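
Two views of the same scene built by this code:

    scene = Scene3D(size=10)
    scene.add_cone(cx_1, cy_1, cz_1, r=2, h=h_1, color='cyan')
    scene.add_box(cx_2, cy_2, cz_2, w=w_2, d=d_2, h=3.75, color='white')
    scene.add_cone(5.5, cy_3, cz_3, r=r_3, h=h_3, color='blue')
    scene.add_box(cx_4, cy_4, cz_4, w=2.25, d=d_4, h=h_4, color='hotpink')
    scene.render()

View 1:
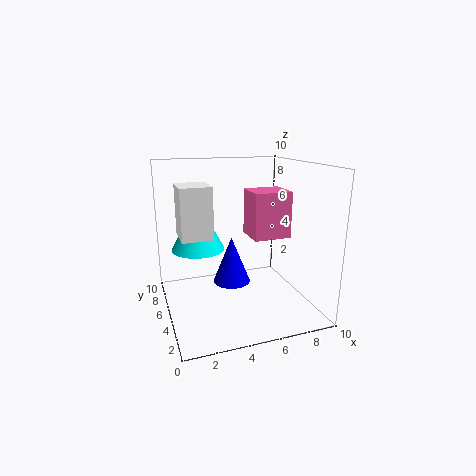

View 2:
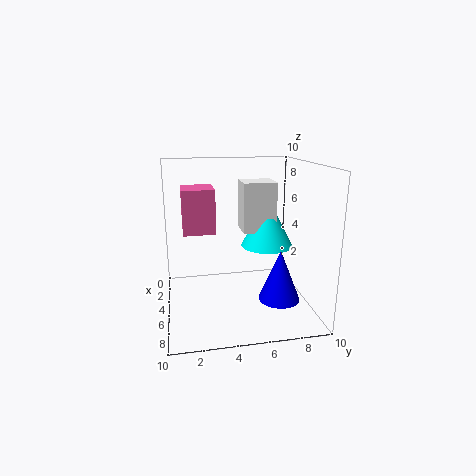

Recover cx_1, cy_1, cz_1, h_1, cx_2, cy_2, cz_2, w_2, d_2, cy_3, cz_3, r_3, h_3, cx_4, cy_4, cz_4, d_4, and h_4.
cx_1 = 2.75, cy_1 = 7.75, cz_1 = 3.5, h_1 = 3.75, cx_2 = 1.25, cy_2 = 5.75, cz_2 = 4.75, w_2 = 2.25, d_2 = 2.5, cy_3 = 8, cz_3 = 0.25, r_3 = 1.5, h_3 = 3.75, cx_4 = 4.75, cy_4 = 1.25, cz_4 = 6, d_4 = 2, h_4 = 2.75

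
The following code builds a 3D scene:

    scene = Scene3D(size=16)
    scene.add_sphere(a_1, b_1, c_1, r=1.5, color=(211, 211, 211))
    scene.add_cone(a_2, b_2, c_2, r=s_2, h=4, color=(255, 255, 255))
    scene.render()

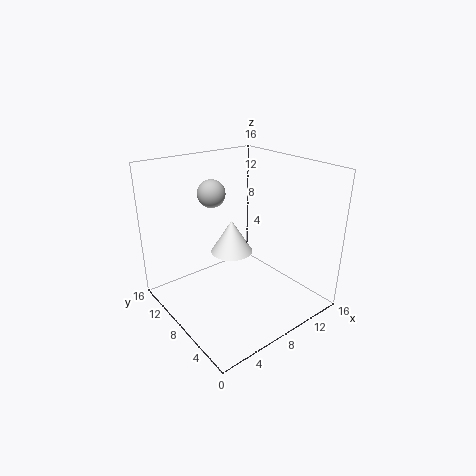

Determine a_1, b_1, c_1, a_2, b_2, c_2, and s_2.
a_1 = 6, b_1 = 10, c_1 = 13, a_2 = 9, b_2 = 10.5, c_2 = 5, s_2 = 2.5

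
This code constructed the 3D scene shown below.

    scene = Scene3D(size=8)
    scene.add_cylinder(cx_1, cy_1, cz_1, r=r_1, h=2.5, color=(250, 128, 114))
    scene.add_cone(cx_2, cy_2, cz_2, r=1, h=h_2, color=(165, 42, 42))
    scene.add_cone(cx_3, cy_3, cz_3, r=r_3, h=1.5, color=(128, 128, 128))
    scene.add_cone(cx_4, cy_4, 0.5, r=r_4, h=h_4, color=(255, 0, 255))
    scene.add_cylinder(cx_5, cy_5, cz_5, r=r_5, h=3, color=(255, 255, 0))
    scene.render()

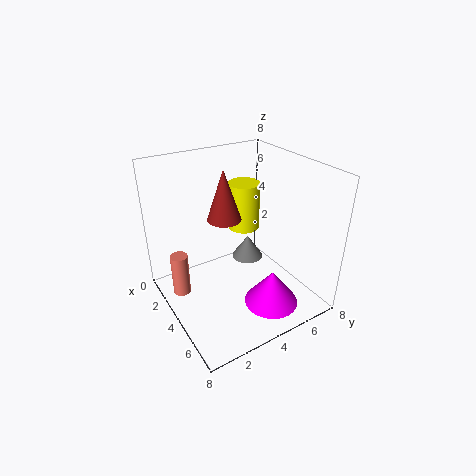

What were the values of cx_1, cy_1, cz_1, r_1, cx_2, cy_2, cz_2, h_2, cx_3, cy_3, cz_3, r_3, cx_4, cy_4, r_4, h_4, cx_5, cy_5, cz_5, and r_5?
cx_1 = 2.5; cy_1 = 1; cz_1 = 0.5; r_1 = 0.5; cx_2 = 2.5; cy_2 = 4; cz_2 = 4.5; h_2 = 3; cx_3 = 2; cy_3 = 6; cz_3 = 1; r_3 = 1; cx_4 = 6; cy_4 = 5; r_4 = 1.5; h_4 = 2; cx_5 = 1.5; cy_5 = 6; cz_5 = 3; r_5 = 1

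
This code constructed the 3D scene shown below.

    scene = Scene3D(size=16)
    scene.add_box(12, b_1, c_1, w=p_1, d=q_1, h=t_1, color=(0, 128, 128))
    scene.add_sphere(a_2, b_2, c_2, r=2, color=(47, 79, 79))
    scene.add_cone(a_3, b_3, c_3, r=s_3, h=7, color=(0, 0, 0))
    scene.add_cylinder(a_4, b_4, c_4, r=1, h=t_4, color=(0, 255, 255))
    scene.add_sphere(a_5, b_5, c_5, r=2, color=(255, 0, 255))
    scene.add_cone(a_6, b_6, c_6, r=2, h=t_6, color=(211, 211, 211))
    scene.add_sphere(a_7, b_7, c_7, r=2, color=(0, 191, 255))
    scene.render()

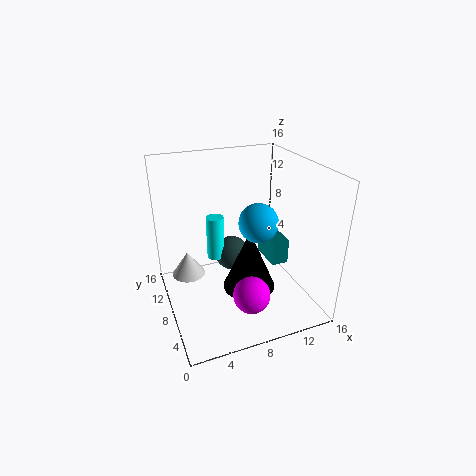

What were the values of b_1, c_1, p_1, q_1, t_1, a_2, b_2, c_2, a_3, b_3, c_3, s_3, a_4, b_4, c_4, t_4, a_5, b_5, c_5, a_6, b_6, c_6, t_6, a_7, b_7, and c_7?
b_1 = 7
c_1 = 4
p_1 = 2
q_1 = 4
t_1 = 3
a_2 = 8
b_2 = 10
c_2 = 5
a_3 = 9
b_3 = 7
c_3 = 2
s_3 = 3
a_4 = 6
b_4 = 10
c_4 = 5
t_4 = 5
a_5 = 8
b_5 = 4
c_5 = 3
a_6 = 3
b_6 = 12
c_6 = 2
t_6 = 3
a_7 = 9
b_7 = 5
c_7 = 11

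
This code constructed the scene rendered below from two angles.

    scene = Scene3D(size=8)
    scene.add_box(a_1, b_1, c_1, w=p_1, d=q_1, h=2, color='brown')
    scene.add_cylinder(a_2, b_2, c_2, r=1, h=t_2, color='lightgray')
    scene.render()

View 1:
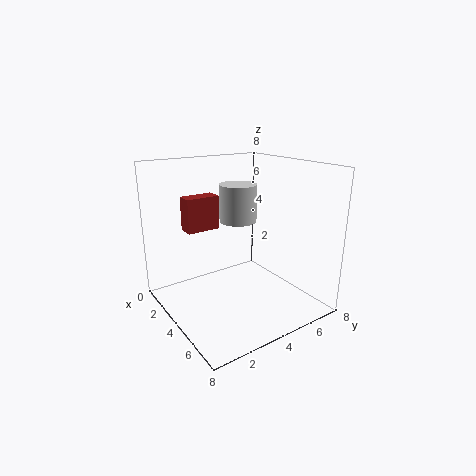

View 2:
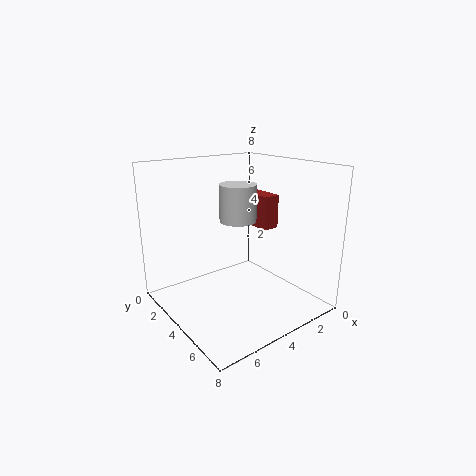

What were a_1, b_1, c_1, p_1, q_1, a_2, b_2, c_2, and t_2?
a_1 = 1
b_1 = 2
c_1 = 4
p_1 = 1
q_1 = 2
a_2 = 4
b_2 = 4
c_2 = 5
t_2 = 2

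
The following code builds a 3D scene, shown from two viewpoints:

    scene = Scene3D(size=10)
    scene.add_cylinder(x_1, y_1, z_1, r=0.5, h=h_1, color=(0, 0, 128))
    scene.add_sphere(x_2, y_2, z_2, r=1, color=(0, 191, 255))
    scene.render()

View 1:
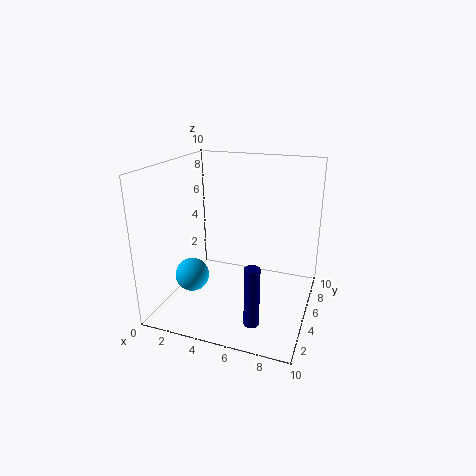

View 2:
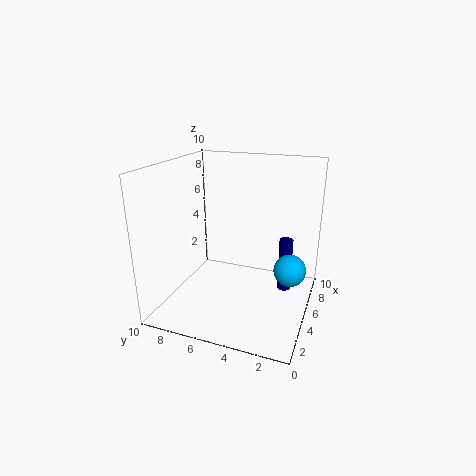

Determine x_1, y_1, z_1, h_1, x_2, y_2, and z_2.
x_1 = 7
y_1 = 2
z_1 = 0.5
h_1 = 4
x_2 = 3.5
y_2 = 1
z_2 = 4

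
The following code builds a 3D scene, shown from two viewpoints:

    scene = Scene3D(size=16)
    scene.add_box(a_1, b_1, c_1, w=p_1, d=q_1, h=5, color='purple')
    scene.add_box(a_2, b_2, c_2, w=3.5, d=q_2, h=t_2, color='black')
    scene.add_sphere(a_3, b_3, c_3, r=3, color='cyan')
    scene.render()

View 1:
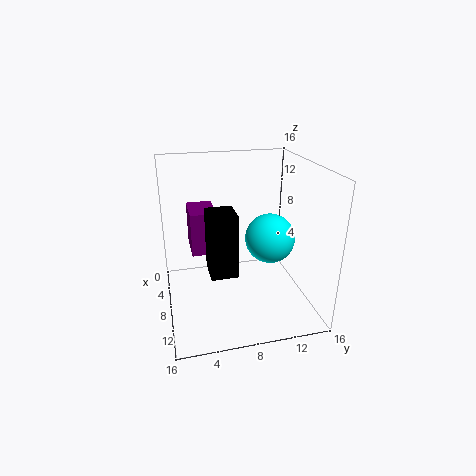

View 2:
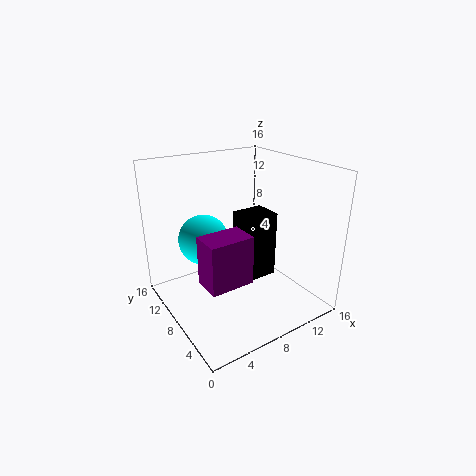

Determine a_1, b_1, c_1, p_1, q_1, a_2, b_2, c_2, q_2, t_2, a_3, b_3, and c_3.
a_1 = 2
b_1 = 3
c_1 = 5.5
p_1 = 4.5
q_1 = 3
a_2 = 7
b_2 = 4.5
c_2 = 4.5
q_2 = 3
t_2 = 7
a_3 = 6
b_3 = 12.5
c_3 = 6.5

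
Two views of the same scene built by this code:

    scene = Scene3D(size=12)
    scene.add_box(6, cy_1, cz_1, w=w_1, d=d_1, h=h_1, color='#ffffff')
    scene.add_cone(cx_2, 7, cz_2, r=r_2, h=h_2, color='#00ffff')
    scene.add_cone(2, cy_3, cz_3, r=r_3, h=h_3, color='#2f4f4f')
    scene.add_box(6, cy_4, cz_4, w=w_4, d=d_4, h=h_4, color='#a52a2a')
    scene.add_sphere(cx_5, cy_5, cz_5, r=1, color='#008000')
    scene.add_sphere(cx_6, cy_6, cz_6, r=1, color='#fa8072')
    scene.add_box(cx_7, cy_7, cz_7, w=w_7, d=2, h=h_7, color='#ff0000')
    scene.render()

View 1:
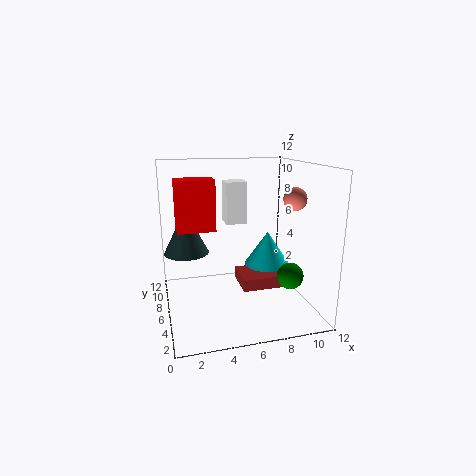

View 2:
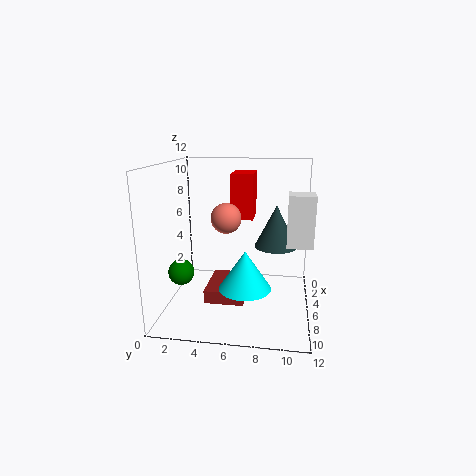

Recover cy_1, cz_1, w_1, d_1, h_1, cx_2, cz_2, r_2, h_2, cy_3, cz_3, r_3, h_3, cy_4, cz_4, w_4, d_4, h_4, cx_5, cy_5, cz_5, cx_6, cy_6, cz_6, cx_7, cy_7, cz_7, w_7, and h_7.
cy_1 = 10; cz_1 = 6; w_1 = 2; d_1 = 2; h_1 = 4; cx_2 = 9; cz_2 = 3; r_2 = 2; h_2 = 3; cy_3 = 9; cz_3 = 4; r_3 = 2; h_3 = 4; cy_4 = 4; cz_4 = 2; w_4 = 4; d_4 = 3; h_4 = 1; cx_5 = 9; cy_5 = 2; cz_5 = 4; cx_6 = 11; cy_6 = 6; cz_6 = 9; cx_7 = 1; cy_7 = 5; cz_7 = 7; w_7 = 3; h_7 = 4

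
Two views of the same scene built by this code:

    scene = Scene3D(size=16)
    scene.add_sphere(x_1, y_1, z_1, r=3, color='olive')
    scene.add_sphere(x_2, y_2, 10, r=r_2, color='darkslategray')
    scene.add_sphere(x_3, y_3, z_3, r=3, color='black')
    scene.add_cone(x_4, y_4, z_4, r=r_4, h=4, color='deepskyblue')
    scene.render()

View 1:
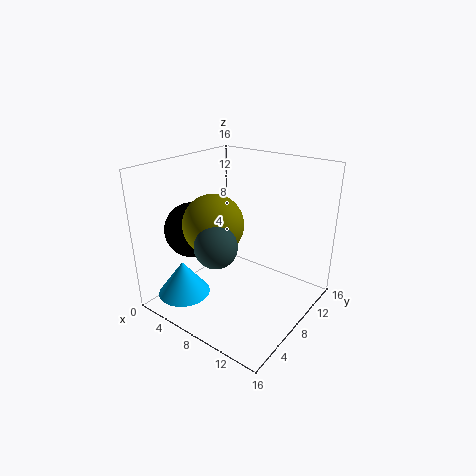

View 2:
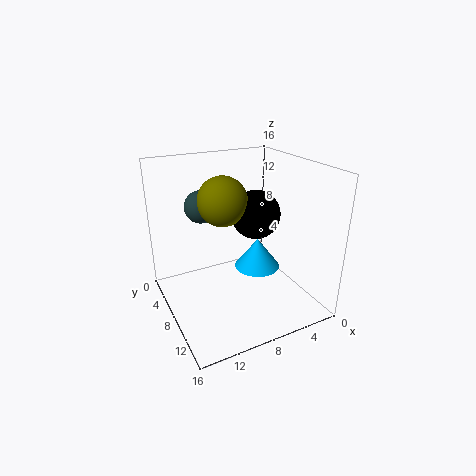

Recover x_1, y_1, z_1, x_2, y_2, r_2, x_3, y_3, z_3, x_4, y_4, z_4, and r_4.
x_1 = 8
y_1 = 4
z_1 = 11
x_2 = 10
y_2 = 2
r_2 = 2
x_3 = 4
y_3 = 5
z_3 = 9
x_4 = 3
y_4 = 4
z_4 = 1
r_4 = 3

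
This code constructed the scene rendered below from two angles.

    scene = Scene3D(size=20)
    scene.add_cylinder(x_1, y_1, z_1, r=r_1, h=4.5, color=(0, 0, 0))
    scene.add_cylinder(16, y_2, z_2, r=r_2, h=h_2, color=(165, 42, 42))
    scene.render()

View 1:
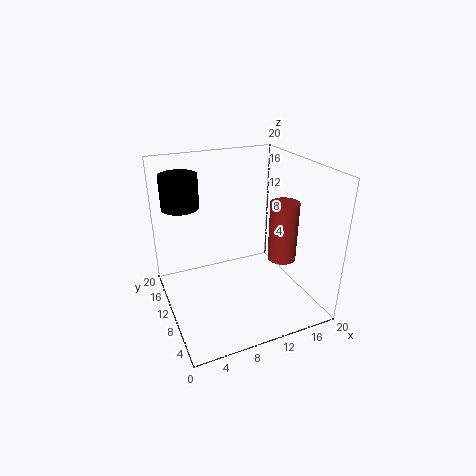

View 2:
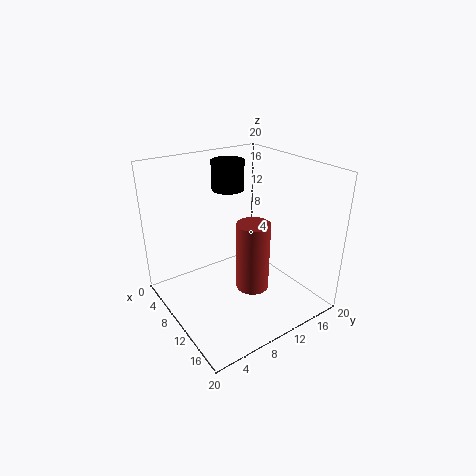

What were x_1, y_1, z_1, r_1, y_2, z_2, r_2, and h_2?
x_1 = 3; y_1 = 13; z_1 = 14.5; r_1 = 2.5; y_2 = 8; z_2 = 6.5; r_2 = 2; h_2 = 8.5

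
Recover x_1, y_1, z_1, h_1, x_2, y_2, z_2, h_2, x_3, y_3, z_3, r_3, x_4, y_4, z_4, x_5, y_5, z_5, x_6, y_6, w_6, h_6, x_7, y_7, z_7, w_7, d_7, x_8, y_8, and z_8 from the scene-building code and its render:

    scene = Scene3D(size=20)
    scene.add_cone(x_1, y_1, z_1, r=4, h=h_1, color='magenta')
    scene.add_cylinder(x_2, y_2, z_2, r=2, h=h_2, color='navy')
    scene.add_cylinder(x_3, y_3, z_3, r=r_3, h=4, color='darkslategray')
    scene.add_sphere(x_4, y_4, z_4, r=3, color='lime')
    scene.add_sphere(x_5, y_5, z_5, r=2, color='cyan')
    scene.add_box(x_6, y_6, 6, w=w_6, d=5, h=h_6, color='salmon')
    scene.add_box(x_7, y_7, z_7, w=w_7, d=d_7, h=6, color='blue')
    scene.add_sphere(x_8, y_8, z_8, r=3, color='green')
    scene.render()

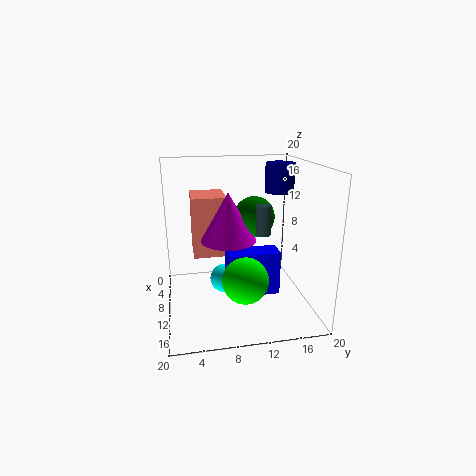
x_1 = 8, y_1 = 9, z_1 = 9, h_1 = 7, x_2 = 9, y_2 = 16, z_2 = 16, h_2 = 4, x_3 = 12, y_3 = 13, z_3 = 11, r_3 = 1, x_4 = 15, y_4 = 10, z_4 = 6, x_5 = 10, y_5 = 8, z_5 = 4, x_6 = 1, y_6 = 4, w_6 = 6, h_6 = 9, x_7 = 11, y_7 = 8, z_7 = 3, w_7 = 3, d_7 = 7, x_8 = 7, y_8 = 13, z_8 = 12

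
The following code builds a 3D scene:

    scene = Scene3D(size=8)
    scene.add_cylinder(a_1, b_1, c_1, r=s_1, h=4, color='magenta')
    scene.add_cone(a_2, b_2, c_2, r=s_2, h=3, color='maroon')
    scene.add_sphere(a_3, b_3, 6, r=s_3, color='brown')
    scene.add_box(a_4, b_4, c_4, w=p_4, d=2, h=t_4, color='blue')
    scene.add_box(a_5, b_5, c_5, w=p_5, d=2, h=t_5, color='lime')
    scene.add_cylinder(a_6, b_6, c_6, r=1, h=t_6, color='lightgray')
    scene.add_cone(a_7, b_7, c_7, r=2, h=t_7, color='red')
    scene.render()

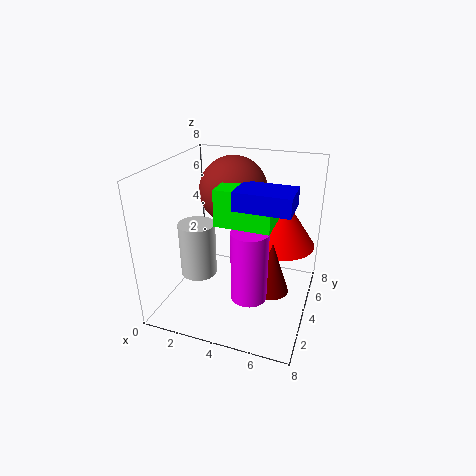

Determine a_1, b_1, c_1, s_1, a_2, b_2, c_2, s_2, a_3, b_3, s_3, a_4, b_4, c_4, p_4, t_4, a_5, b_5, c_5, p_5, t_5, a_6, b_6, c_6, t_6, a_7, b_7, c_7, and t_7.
a_1 = 5; b_1 = 3; c_1 = 1; s_1 = 1; a_2 = 6; b_2 = 4; c_2 = 1; s_2 = 1; a_3 = 3; b_3 = 6; s_3 = 2; a_4 = 4; b_4 = 3; c_4 = 6; p_4 = 3; t_4 = 1; a_5 = 3; b_5 = 3; c_5 = 5; p_5 = 3; t_5 = 2; a_6 = 2; b_6 = 3; c_6 = 2; t_6 = 3; a_7 = 6; b_7 = 6; c_7 = 3; t_7 = 3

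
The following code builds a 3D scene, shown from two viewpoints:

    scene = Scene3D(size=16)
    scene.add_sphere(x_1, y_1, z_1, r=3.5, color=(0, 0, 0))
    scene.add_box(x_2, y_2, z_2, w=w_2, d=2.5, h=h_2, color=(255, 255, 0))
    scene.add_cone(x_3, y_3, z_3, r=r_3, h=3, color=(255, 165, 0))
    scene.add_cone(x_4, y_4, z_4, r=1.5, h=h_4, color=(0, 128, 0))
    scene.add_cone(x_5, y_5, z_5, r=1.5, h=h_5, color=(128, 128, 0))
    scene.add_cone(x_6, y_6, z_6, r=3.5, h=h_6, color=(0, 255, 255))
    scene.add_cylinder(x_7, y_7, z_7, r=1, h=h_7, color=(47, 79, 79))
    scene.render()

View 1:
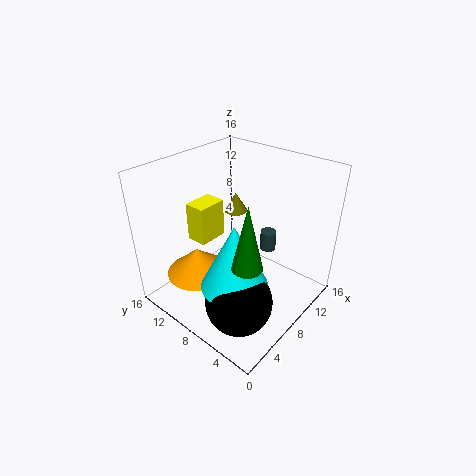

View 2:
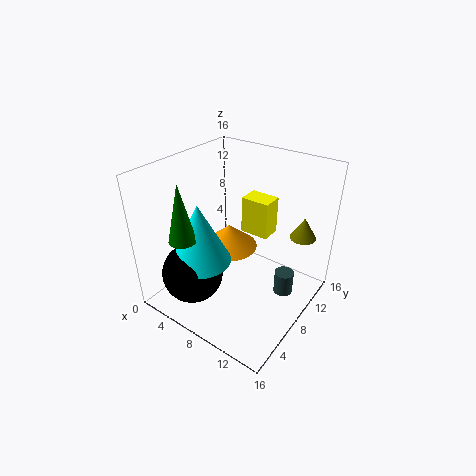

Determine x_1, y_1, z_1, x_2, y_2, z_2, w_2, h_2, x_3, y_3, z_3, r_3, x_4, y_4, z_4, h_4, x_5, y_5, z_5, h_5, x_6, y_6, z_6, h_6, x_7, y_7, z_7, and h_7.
x_1 = 4
y_1 = 4.5
z_1 = 3.5
x_2 = 6
y_2 = 11.5
z_2 = 6.5
w_2 = 3.5
h_2 = 4.5
x_3 = 4.5
y_3 = 11
z_3 = 4
r_3 = 3.5
x_4 = 4
y_4 = 3.5
z_4 = 8.5
h_4 = 6.5
x_5 = 13.5
y_5 = 13
z_5 = 7.5
h_5 = 2.5
x_6 = 4.5
y_6 = 5.5
z_6 = 5
h_6 = 7
x_7 = 14
y_7 = 8
z_7 = 3.5
h_7 = 2.5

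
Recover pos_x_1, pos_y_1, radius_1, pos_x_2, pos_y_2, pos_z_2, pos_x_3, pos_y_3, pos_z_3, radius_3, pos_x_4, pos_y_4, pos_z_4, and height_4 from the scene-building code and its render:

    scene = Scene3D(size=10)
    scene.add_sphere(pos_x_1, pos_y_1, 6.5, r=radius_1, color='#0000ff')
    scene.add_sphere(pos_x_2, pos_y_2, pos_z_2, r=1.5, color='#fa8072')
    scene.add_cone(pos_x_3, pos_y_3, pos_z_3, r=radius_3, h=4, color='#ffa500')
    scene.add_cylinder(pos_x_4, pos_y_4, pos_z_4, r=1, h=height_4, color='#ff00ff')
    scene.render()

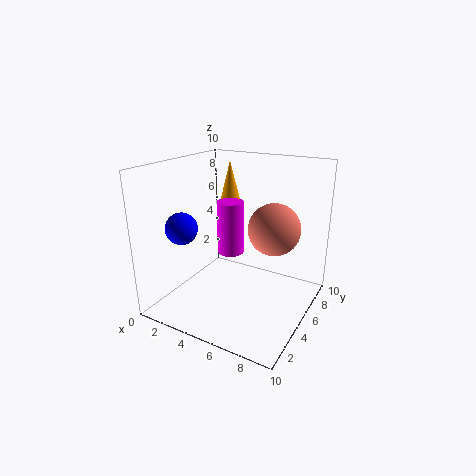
pos_x_1 = 3, pos_y_1 = 1.5, radius_1 = 1, pos_x_2 = 8.5, pos_y_2 = 3, pos_z_2 = 7, pos_x_3 = 2, pos_y_3 = 9, pos_z_3 = 5.5, radius_3 = 1, pos_x_4 = 3.5, pos_y_4 = 6.5, pos_z_4 = 3, height_4 = 4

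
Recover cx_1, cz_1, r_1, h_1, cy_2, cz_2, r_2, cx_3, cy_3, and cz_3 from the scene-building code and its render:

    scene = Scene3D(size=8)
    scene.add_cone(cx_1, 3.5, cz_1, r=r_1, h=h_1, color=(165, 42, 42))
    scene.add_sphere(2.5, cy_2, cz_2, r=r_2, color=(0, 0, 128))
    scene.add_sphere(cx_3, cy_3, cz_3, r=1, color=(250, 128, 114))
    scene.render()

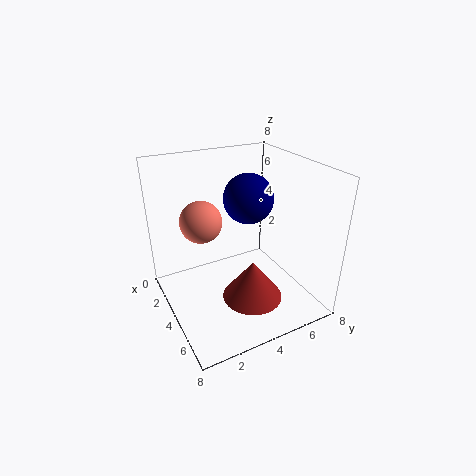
cx_1 = 6.5; cz_1 = 2; r_1 = 1.5; h_1 = 2; cy_2 = 5.5; cz_2 = 5.5; r_2 = 1.5; cx_3 = 5; cy_3 = 1.5; cz_3 = 6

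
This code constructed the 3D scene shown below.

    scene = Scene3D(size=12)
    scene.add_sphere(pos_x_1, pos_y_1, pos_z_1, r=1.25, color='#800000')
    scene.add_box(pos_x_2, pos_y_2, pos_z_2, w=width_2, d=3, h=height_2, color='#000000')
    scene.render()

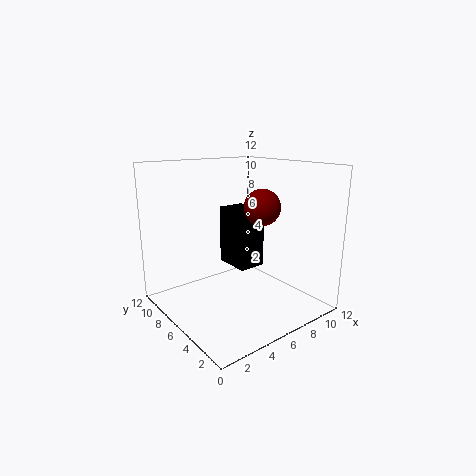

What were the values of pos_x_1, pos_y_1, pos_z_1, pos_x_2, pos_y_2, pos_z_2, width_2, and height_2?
pos_x_1 = 4.75
pos_y_1 = 1.75
pos_z_1 = 9.5
pos_x_2 = 5.25
pos_y_2 = 4.5
pos_z_2 = 3.75
width_2 = 2.25
height_2 = 4.75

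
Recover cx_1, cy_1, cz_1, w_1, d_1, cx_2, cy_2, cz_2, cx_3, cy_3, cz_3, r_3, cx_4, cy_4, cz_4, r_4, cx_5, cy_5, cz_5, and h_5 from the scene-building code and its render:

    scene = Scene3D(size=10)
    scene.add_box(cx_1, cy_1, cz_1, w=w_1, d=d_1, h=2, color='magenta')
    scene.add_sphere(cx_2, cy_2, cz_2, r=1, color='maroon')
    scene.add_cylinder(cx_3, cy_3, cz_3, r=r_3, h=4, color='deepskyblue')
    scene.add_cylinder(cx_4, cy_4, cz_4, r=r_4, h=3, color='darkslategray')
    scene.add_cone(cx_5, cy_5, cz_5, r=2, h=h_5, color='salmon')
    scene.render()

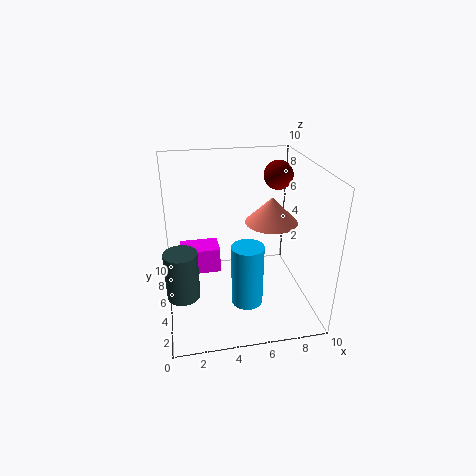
cx_1 = 1; cy_1 = 7; cz_1 = 1; w_1 = 3; d_1 = 2; cx_2 = 8; cy_2 = 6; cz_2 = 9; cx_3 = 5; cy_3 = 2; cz_3 = 2; r_3 = 1; cx_4 = 1; cy_4 = 2; cz_4 = 3; r_4 = 1; cx_5 = 8; cy_5 = 7; cz_5 = 5; h_5 = 2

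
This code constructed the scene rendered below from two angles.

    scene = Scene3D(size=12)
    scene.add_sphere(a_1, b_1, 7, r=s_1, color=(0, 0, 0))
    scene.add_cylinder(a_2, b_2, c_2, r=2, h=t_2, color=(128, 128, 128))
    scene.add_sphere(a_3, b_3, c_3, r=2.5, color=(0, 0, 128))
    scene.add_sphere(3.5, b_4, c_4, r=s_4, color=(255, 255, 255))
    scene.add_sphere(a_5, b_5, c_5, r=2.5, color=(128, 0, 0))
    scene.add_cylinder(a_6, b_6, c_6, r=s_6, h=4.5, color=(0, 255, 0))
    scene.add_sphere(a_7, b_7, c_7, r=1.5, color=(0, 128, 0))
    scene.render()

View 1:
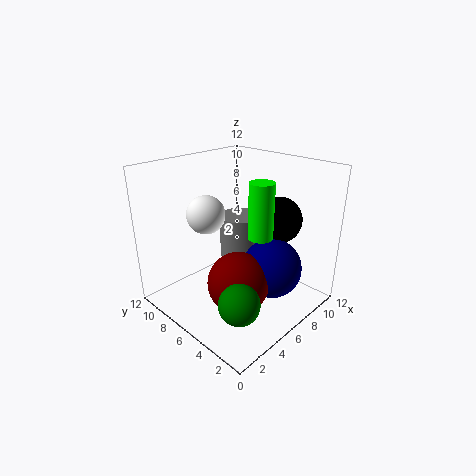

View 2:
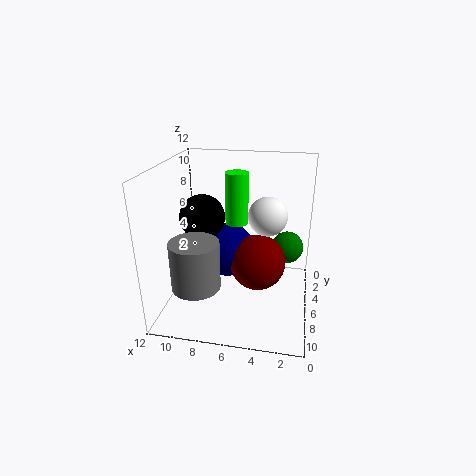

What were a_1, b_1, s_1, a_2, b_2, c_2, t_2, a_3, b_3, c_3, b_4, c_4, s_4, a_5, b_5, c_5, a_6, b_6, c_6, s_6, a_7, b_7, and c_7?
a_1 = 9.5, b_1 = 4.5, s_1 = 2, a_2 = 9, b_2 = 8.5, c_2 = 2.5, t_2 = 4, a_3 = 7.5, b_3 = 3.5, c_3 = 3.5, b_4 = 7, c_4 = 8.5, s_4 = 1.5, a_5 = 4.5, b_5 = 4.5, c_5 = 3, a_6 = 6.5, b_6 = 4, c_6 = 6.5, s_6 = 1, a_7 = 2, b_7 = 2, c_7 = 3.5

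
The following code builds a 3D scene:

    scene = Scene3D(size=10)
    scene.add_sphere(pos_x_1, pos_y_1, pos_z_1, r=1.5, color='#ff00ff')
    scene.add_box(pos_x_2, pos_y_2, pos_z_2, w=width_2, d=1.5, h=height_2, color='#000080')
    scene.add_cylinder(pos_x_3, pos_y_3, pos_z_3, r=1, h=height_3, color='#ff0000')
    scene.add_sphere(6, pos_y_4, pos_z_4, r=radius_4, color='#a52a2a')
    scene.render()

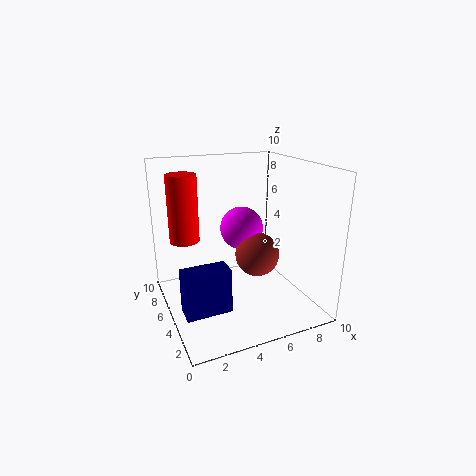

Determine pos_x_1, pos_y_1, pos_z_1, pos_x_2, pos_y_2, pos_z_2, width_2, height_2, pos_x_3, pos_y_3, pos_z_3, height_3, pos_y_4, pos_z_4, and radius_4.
pos_x_1 = 5.5
pos_y_1 = 5.5
pos_z_1 = 5.5
pos_x_2 = 0.5
pos_y_2 = 2.5
pos_z_2 = 1
width_2 = 3
height_2 = 3
pos_x_3 = 1.5
pos_y_3 = 6
pos_z_3 = 5
height_3 = 4.5
pos_y_4 = 4
pos_z_4 = 4
radius_4 = 1.5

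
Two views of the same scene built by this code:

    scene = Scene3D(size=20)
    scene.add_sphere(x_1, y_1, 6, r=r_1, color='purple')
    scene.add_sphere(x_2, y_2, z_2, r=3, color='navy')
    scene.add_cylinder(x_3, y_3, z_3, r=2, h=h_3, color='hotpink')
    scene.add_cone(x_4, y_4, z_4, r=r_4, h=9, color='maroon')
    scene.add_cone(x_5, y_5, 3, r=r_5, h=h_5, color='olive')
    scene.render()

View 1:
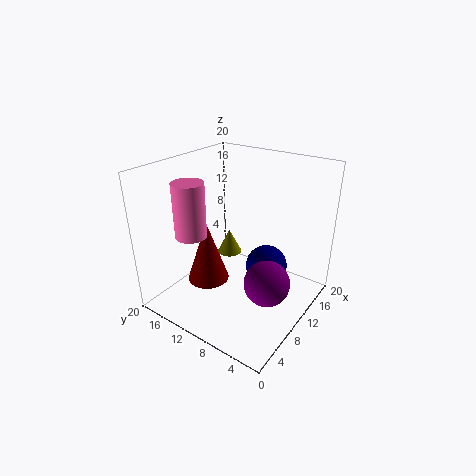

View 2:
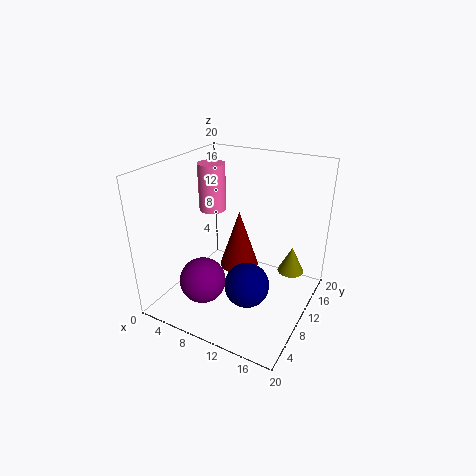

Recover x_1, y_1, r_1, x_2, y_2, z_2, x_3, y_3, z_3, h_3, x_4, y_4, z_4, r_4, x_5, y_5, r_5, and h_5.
x_1 = 8; y_1 = 4; r_1 = 3; x_2 = 13; y_2 = 7; z_2 = 5; x_3 = 4; y_3 = 13; z_3 = 12; h_3 = 7; x_4 = 8; y_4 = 14; z_4 = 3; r_4 = 3; x_5 = 16; y_5 = 16; r_5 = 2; h_5 = 4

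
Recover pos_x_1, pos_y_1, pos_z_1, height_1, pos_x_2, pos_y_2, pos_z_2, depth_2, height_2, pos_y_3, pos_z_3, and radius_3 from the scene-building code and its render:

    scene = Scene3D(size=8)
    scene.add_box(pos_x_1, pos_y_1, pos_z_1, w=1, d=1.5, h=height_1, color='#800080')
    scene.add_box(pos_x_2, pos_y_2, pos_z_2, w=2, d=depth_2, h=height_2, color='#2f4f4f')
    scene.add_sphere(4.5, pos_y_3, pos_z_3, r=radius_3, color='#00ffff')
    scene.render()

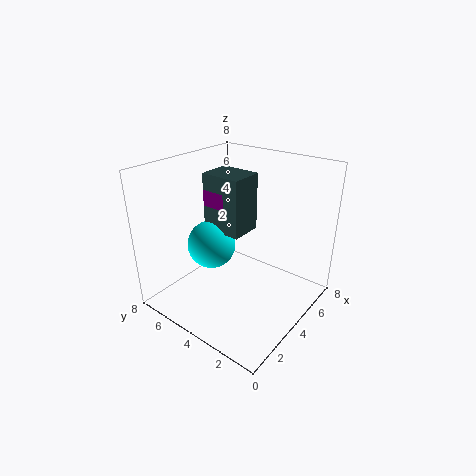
pos_x_1 = 4.5, pos_y_1 = 5.5, pos_z_1 = 5, height_1 = 1, pos_x_2 = 4.5, pos_y_2 = 4.5, pos_z_2 = 3.5, depth_2 = 2.5, height_2 = 3.5, pos_y_3 = 6.5, pos_z_3 = 2.5, radius_3 = 1.5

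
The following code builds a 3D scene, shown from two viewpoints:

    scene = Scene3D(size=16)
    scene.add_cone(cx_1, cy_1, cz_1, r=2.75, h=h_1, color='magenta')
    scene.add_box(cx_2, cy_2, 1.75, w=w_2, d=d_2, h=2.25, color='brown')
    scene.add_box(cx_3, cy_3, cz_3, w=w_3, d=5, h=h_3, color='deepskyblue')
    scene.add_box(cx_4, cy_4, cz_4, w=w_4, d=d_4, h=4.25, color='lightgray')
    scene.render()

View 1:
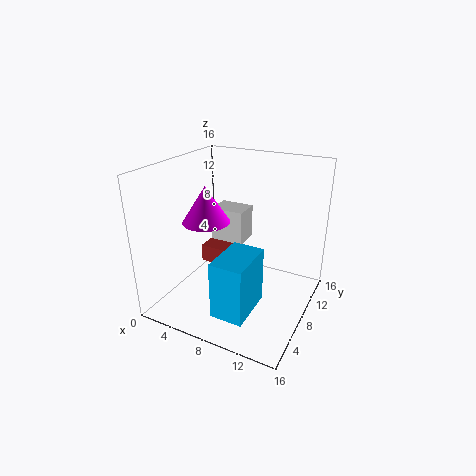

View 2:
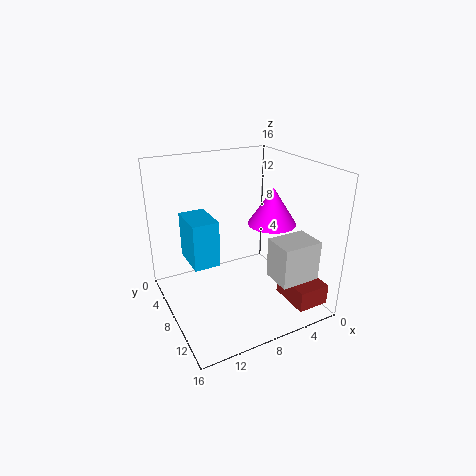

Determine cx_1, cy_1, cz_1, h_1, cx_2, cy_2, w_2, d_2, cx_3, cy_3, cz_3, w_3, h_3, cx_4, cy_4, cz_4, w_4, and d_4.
cx_1 = 3.75
cy_1 = 8.25
cz_1 = 9
h_1 = 4.25
cx_2 = 1
cy_2 = 11
w_2 = 3.5
d_2 = 4.5
cx_3 = 9
cy_3 = 0.25
cz_3 = 3.25
w_3 = 3.25
h_3 = 5.75
cx_4 = 2.25
cy_4 = 11.75
cz_4 = 5
w_4 = 4.25
d_4 = 3.25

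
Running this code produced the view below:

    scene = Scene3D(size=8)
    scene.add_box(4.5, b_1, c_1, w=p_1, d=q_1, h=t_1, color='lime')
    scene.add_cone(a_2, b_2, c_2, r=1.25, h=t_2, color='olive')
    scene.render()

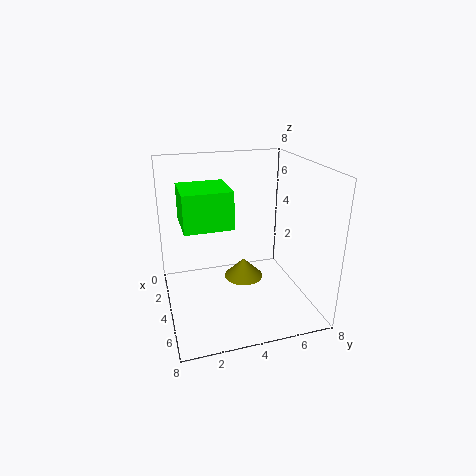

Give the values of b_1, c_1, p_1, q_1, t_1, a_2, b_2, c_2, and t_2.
b_1 = 0.75, c_1 = 5.75, p_1 = 2.25, q_1 = 2.25, t_1 = 1.75, a_2 = 2, b_2 = 5, c_2 = 0.25, t_2 = 1.25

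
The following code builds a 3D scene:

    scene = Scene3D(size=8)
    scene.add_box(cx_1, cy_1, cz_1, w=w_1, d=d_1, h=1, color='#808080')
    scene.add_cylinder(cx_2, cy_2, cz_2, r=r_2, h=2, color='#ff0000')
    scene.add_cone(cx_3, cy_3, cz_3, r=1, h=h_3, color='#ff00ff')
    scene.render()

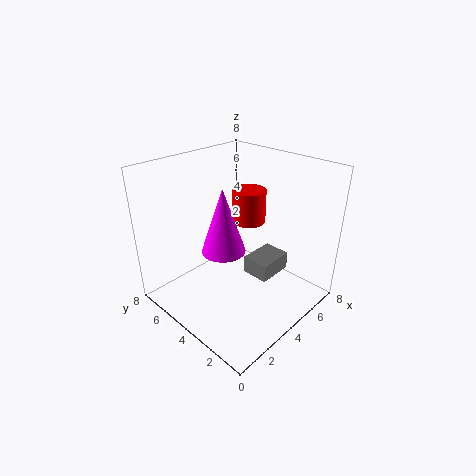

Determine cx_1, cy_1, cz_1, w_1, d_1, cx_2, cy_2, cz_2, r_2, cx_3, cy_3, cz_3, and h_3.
cx_1 = 4, cy_1 = 2, cz_1 = 2, w_1 = 2, d_1 = 1.5, cx_2 = 6, cy_2 = 5, cz_2 = 4, r_2 = 1, cx_3 = 1.5, cy_3 = 2.5, cz_3 = 5, h_3 = 3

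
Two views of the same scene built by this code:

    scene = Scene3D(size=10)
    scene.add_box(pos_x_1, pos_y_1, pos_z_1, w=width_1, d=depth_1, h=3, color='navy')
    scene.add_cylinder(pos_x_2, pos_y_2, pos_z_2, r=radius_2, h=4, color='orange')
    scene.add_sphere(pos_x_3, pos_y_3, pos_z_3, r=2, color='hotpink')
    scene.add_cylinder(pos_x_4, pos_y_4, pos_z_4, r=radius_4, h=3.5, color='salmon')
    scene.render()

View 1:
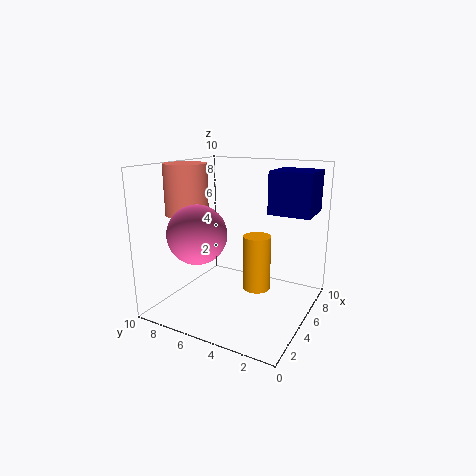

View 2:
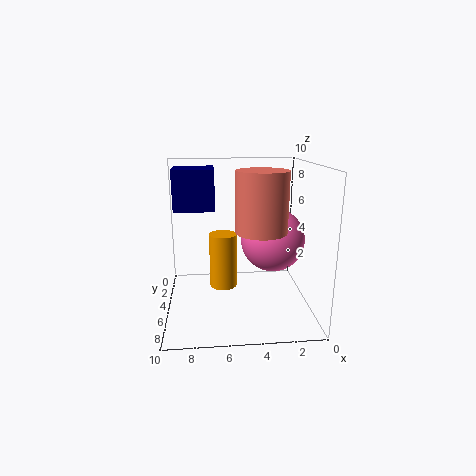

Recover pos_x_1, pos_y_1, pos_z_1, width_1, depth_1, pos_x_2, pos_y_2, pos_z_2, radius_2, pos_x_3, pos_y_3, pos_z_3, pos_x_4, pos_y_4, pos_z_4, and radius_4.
pos_x_1 = 6.5, pos_y_1 = 0.5, pos_z_1 = 6.5, width_1 = 3, depth_1 = 3, pos_x_2 = 6, pos_y_2 = 4, pos_z_2 = 1, radius_2 = 1, pos_x_3 = 3, pos_y_3 = 7, pos_z_3 = 5.5, pos_x_4 = 4, pos_y_4 = 8.5, pos_z_4 = 6.5, radius_4 = 1.5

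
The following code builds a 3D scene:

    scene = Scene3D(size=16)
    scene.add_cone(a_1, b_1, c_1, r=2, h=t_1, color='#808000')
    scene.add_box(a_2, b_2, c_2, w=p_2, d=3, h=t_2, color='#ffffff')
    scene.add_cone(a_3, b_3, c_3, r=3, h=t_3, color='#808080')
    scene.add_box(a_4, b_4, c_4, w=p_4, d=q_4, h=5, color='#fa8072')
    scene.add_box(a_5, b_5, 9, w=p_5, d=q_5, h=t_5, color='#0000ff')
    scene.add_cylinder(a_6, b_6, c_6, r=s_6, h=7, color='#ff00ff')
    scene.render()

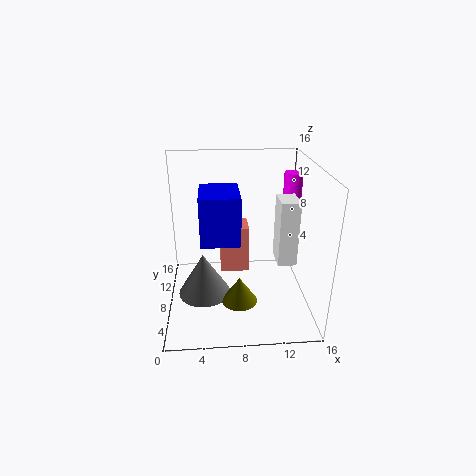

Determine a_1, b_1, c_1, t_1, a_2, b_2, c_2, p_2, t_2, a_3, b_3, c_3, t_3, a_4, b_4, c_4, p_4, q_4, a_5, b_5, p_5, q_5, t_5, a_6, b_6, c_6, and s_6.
a_1 = 8; b_1 = 6; c_1 = 1; t_1 = 3; a_2 = 12; b_2 = 5; c_2 = 6; p_2 = 2; t_2 = 7; a_3 = 4; b_3 = 8; c_3 = 1; t_3 = 5; a_4 = 6; b_4 = 6; c_4 = 5; p_4 = 3; q_4 = 3; a_5 = 4; b_5 = 4; p_5 = 4; q_5 = 5; t_5 = 5; a_6 = 14; b_6 = 9; c_6 = 8; s_6 = 1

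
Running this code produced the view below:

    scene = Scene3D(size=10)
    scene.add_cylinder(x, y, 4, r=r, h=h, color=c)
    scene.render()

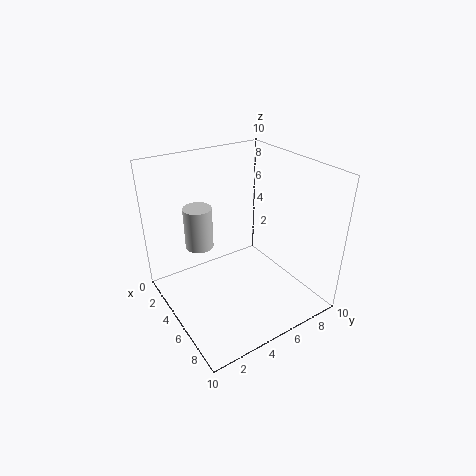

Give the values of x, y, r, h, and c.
x = 3, y = 3, r = 1, h = 3, c = 'lightgray'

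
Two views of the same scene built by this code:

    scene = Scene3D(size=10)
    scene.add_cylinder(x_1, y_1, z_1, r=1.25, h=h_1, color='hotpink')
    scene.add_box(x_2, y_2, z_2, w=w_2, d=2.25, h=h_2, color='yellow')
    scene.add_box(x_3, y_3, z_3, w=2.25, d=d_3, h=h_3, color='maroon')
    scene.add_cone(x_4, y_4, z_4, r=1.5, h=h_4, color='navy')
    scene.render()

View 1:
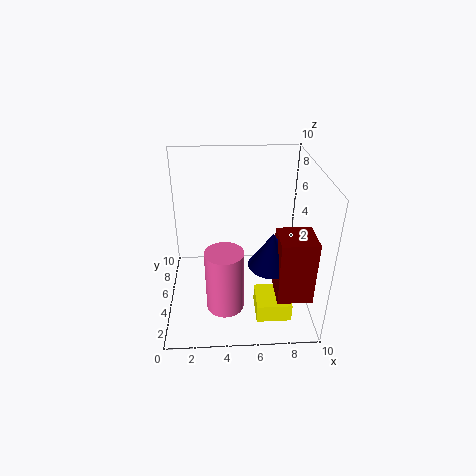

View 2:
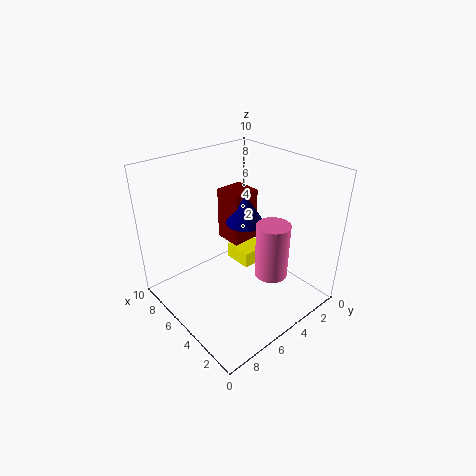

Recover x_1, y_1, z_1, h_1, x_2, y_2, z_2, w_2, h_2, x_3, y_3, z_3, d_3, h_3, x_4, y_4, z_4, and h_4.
x_1 = 4, y_1 = 2.5, z_1 = 1.25, h_1 = 4.25, x_2 = 6, y_2 = 1, z_2 = 1, w_2 = 2.25, h_2 = 1.25, x_3 = 7.25, y_3 = 1, z_3 = 2.5, d_3 = 2.25, h_3 = 4.25, x_4 = 7, y_4 = 2.5, z_4 = 4.5, h_4 = 2.25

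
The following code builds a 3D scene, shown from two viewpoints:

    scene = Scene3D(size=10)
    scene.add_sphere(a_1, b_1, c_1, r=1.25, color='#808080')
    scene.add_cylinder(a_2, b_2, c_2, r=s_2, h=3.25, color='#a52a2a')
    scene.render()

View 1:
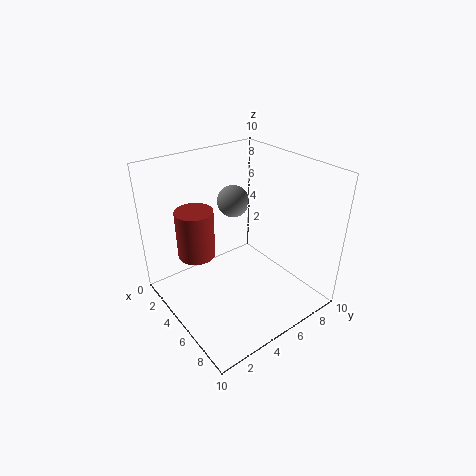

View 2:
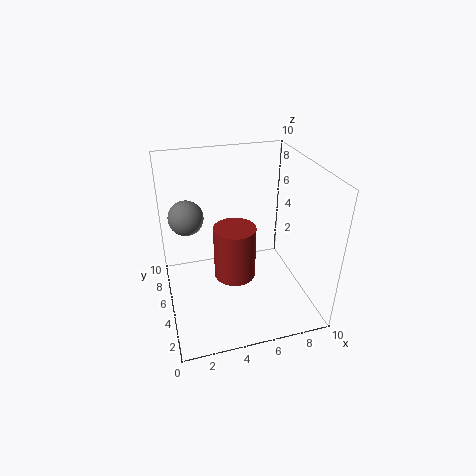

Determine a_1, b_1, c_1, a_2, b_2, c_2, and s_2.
a_1 = 1.75; b_1 = 7; c_1 = 6; a_2 = 4; b_2 = 2.25; c_2 = 4.25; s_2 = 1.25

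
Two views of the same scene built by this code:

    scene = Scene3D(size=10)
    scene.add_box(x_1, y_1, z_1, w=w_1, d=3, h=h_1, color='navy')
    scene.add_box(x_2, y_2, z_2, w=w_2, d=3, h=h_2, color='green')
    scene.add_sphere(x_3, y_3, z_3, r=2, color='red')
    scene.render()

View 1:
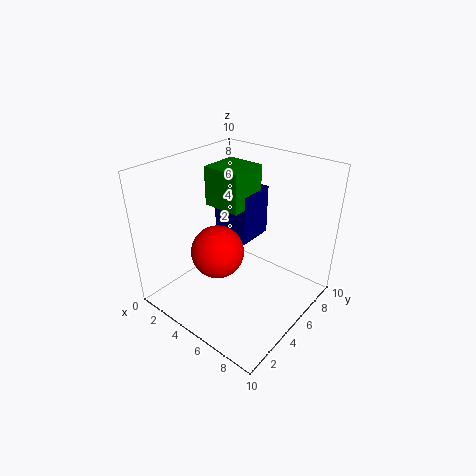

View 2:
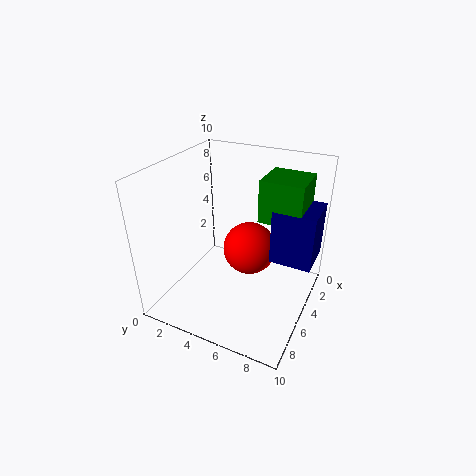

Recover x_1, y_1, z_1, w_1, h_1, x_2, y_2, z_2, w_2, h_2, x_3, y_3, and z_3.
x_1 = 1, y_1 = 7, z_1 = 3, w_1 = 3, h_1 = 4, x_2 = 1, y_2 = 6, z_2 = 6, w_2 = 3, h_2 = 3, x_3 = 3, y_3 = 5, z_3 = 3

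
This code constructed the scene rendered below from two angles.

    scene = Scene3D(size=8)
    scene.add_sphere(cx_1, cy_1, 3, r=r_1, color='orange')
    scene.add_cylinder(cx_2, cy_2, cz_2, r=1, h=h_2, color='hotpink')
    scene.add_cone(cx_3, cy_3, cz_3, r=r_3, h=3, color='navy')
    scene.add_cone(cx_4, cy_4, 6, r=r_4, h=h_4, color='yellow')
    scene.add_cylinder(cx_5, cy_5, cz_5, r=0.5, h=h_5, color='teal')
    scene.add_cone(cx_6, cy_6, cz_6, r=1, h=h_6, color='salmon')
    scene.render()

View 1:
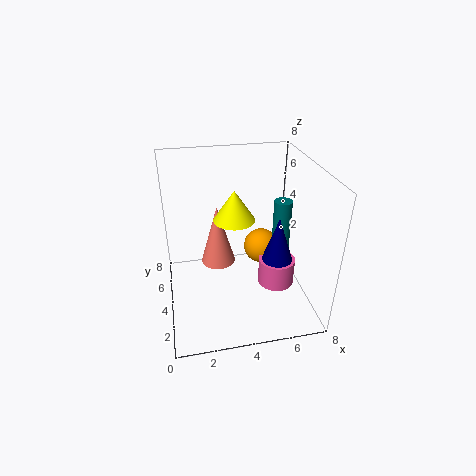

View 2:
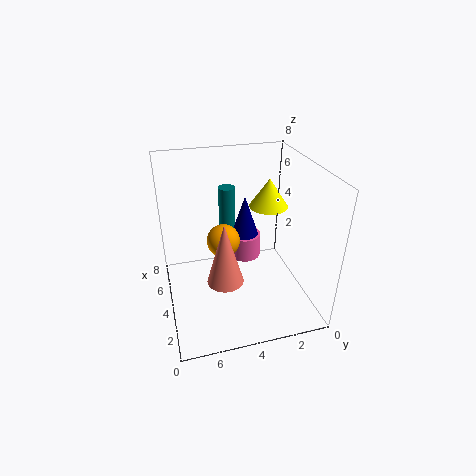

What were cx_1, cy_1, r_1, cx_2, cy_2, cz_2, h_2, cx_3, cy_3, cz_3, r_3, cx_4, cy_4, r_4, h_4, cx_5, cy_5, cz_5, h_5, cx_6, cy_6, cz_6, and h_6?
cx_1 = 5.5
cy_1 = 4.5
r_1 = 1
cx_2 = 6
cy_2 = 3
cz_2 = 1.5
h_2 = 1.5
cx_3 = 6
cy_3 = 3
cz_3 = 2.5
r_3 = 1
cx_4 = 3.5
cy_4 = 2.5
r_4 = 1
h_4 = 1.5
cx_5 = 6.5
cy_5 = 4
cz_5 = 2
h_5 = 4
cx_6 = 3
cy_6 = 5
cz_6 = 2
h_6 = 3.5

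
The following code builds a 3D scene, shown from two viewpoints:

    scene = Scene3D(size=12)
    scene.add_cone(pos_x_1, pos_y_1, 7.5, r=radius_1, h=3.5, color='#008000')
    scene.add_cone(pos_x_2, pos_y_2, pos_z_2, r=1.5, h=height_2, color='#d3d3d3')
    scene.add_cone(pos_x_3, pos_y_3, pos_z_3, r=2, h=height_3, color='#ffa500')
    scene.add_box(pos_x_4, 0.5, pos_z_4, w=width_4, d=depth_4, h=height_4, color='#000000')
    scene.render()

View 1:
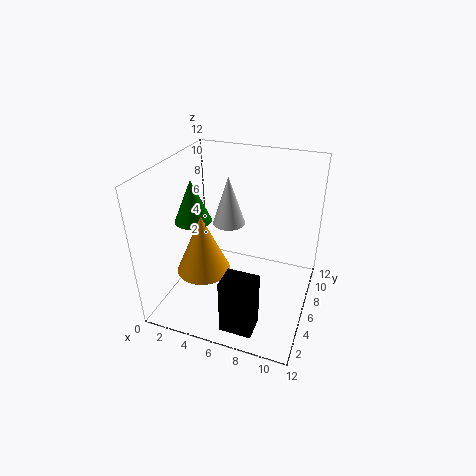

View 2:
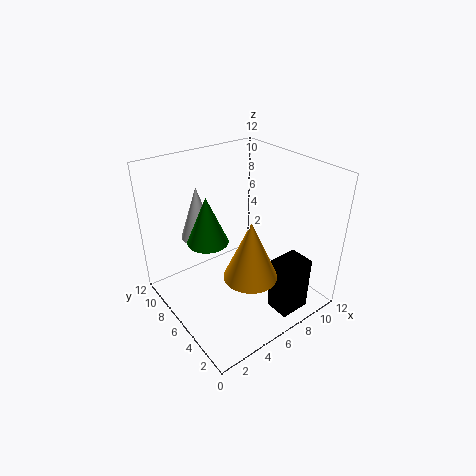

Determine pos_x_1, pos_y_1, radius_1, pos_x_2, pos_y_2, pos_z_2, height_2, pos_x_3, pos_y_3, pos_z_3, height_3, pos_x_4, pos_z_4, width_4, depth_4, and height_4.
pos_x_1 = 2.5; pos_y_1 = 5; radius_1 = 1.5; pos_x_2 = 4; pos_y_2 = 9; pos_z_2 = 5.5; height_2 = 4.5; pos_x_3 = 4.5; pos_y_3 = 2.5; pos_z_3 = 5; height_3 = 4.5; pos_x_4 = 6.5; pos_z_4 = 1; width_4 = 2.5; depth_4 = 2; height_4 = 4.5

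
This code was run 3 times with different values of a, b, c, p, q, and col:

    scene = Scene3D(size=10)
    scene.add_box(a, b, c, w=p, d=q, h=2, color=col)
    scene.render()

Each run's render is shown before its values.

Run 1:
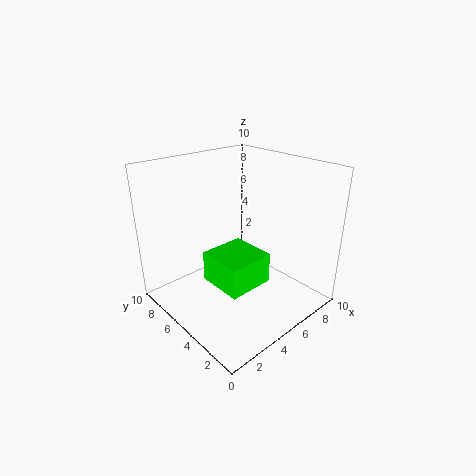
a = 2
b = 2
c = 3
p = 3
q = 3
col = 'lime'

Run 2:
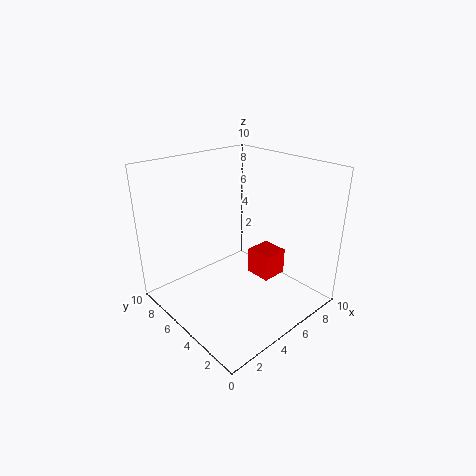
a = 7
b = 4
c = 1
p = 2
q = 2
col = 'red'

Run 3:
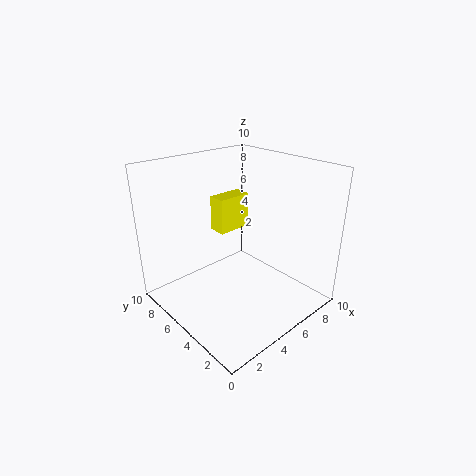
a = 2
b = 3
c = 7
p = 2
q = 1
col = 'yellow'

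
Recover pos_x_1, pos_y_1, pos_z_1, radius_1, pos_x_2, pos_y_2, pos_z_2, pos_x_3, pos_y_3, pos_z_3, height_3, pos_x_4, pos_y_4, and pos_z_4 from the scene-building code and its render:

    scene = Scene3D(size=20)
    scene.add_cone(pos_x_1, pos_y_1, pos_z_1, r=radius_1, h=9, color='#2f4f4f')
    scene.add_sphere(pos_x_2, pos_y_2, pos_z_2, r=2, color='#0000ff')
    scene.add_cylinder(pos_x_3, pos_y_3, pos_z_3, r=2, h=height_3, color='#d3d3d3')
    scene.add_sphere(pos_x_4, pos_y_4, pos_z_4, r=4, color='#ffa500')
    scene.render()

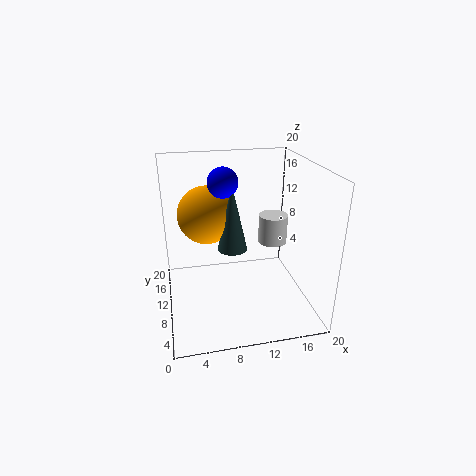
pos_x_1 = 9, pos_y_1 = 9, pos_z_1 = 9, radius_1 = 2, pos_x_2 = 8, pos_y_2 = 10, pos_z_2 = 18, pos_x_3 = 15, pos_y_3 = 10, pos_z_3 = 9, height_3 = 4, pos_x_4 = 6, pos_y_4 = 12, pos_z_4 = 13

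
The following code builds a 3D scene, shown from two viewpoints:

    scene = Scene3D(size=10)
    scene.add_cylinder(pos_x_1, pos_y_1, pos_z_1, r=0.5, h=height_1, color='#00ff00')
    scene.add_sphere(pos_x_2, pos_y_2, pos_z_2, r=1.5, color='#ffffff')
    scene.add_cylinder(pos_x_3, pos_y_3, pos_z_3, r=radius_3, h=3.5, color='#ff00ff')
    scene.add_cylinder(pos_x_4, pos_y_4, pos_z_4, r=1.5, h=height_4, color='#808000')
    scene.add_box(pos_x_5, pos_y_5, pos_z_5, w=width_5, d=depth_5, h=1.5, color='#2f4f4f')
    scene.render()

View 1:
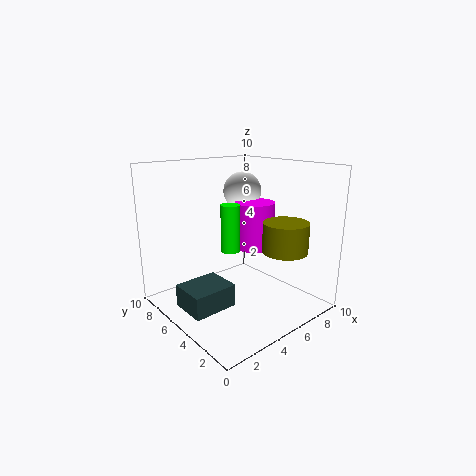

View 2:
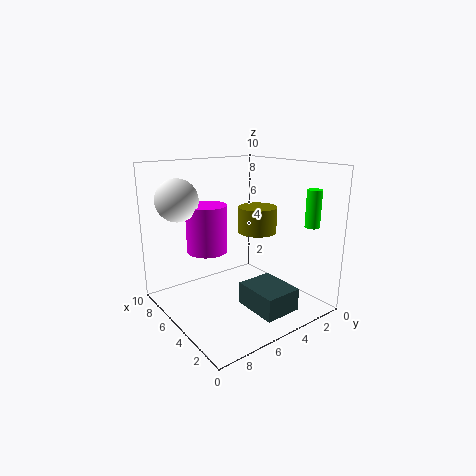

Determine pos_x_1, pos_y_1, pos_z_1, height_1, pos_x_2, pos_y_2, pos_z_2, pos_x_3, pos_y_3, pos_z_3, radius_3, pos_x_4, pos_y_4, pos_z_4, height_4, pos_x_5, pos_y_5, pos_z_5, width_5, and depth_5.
pos_x_1 = 1.5
pos_y_1 = 1.5
pos_z_1 = 6
height_1 = 2.5
pos_x_2 = 8
pos_y_2 = 8
pos_z_2 = 7.5
pos_x_3 = 7.5
pos_y_3 = 6
pos_z_3 = 3.5
radius_3 = 1.5
pos_x_4 = 6.5
pos_y_4 = 2
pos_z_4 = 4.5
height_4 = 2
pos_x_5 = 0.5
pos_y_5 = 3.5
pos_z_5 = 1
width_5 = 3
depth_5 = 2.5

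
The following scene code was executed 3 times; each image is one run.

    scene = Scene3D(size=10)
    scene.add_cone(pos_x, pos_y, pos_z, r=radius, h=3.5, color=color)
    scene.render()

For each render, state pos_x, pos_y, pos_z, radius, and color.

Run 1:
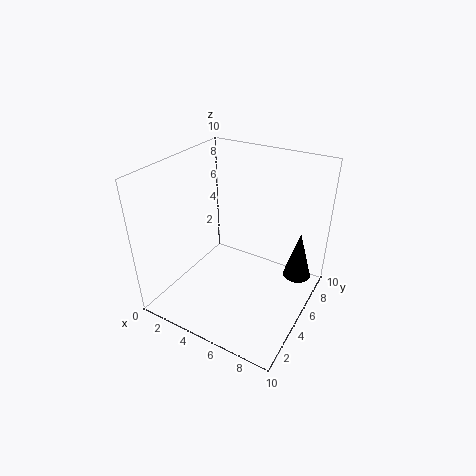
pos_x = 8.75; pos_y = 7.25; pos_z = 1.75; radius = 1; color = 'black'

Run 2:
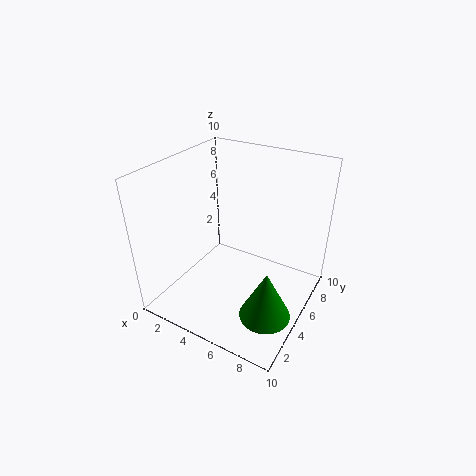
pos_x = 8; pos_y = 3.5; pos_z = 0.5; radius = 1.75; color = 'green'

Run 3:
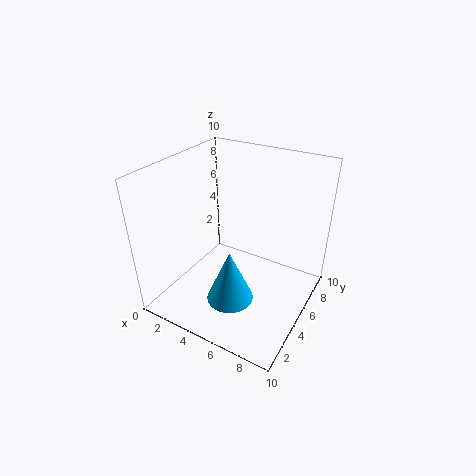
pos_x = 6; pos_y = 2.25; pos_z = 2.25; radius = 1.5; color = 'deepskyblue'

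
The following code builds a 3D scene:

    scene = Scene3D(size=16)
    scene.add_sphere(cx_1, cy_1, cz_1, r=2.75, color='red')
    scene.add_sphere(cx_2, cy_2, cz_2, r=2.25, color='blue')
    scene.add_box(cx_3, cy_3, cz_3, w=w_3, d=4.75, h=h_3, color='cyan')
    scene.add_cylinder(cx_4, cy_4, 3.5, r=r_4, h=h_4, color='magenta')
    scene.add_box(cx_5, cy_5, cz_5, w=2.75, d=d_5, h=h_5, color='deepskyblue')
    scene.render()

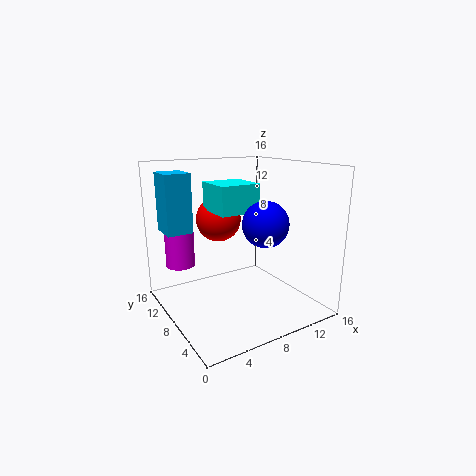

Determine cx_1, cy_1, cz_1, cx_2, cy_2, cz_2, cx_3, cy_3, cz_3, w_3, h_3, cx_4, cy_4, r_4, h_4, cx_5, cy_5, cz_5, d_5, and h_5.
cx_1 = 8.25; cy_1 = 13; cz_1 = 9; cx_2 = 8; cy_2 = 3; cz_2 = 10.75; cx_3 = 6.25; cy_3 = 8.25; cz_3 = 10.5; w_3 = 4.75; h_3 = 3.25; cx_4 = 3.5; cy_4 = 14.25; r_4 = 1.75; h_4 = 5.75; cx_5 = 0.5; cy_5 = 9.25; cz_5 = 9; d_5 = 3.25; h_5 = 6.25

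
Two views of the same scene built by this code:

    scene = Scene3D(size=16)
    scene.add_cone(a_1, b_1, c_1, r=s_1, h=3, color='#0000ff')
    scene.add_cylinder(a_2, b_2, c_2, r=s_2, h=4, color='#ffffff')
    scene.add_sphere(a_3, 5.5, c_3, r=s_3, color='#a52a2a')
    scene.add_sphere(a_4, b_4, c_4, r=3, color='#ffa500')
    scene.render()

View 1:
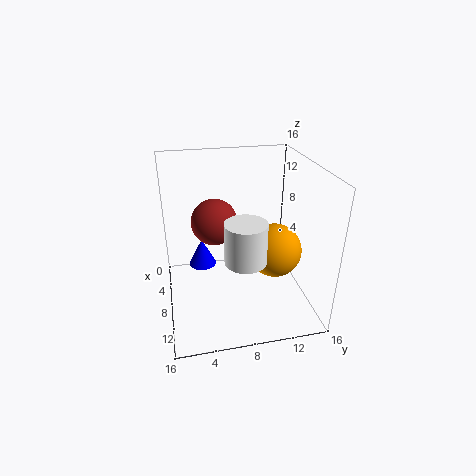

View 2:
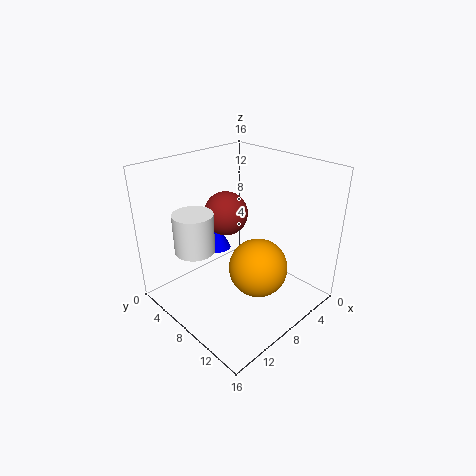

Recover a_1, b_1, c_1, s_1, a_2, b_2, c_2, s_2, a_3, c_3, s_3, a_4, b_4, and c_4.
a_1 = 7.5, b_1 = 4, c_1 = 5, s_1 = 1.5, a_2 = 13.5, b_2 = 7.5, c_2 = 8.5, s_2 = 2, a_3 = 7.5, c_3 = 10, s_3 = 2.5, a_4 = 9, b_4 = 12, c_4 = 6.5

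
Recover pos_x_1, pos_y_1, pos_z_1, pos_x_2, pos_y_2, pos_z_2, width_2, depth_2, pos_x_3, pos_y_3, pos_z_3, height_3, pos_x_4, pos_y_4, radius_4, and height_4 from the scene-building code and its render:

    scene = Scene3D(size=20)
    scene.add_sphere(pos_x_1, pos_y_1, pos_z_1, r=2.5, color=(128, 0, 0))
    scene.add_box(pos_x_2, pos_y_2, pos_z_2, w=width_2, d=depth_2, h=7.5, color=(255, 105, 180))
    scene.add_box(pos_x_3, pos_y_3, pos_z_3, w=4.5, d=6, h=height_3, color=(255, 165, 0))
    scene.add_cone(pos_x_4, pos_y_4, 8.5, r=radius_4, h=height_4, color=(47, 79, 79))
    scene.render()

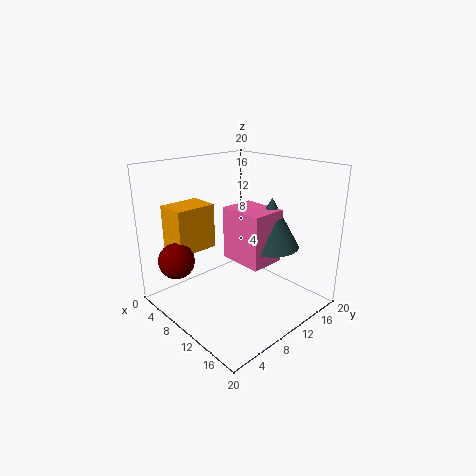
pos_x_1 = 5
pos_y_1 = 3
pos_z_1 = 7
pos_x_2 = 7.5
pos_y_2 = 9.5
pos_z_2 = 6.5
width_2 = 6.5
depth_2 = 5
pos_x_3 = 1
pos_y_3 = 3.5
pos_z_3 = 7.5
height_3 = 6.5
pos_x_4 = 12.5
pos_y_4 = 14
radius_4 = 4
height_4 = 7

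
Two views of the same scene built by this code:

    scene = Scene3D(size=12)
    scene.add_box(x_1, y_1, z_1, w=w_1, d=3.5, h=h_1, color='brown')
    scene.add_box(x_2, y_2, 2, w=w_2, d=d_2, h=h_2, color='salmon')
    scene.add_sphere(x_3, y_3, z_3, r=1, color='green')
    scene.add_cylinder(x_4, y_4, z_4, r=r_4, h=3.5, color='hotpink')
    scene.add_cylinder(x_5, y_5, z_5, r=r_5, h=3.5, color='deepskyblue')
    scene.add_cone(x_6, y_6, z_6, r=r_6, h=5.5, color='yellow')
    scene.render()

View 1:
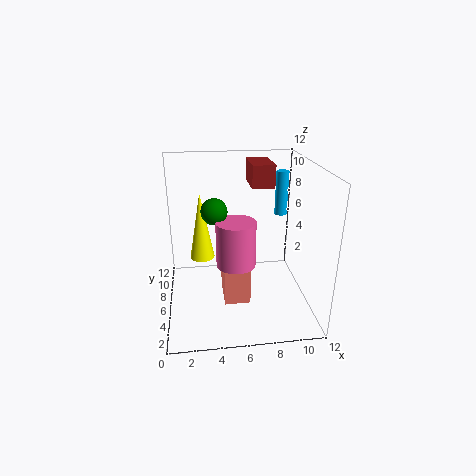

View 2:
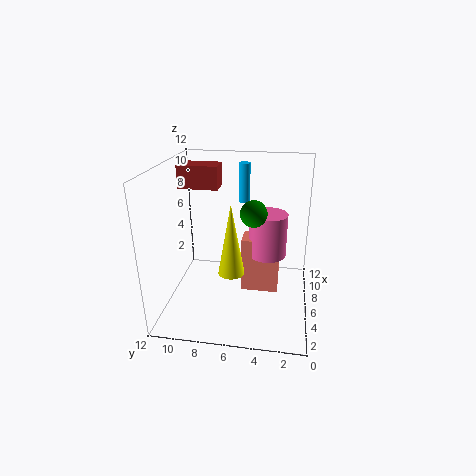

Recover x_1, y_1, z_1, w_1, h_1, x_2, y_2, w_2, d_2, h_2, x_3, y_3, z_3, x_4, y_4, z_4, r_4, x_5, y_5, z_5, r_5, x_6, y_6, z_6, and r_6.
x_1 = 7.5; y_1 = 8; z_1 = 9.5; w_1 = 2; h_1 = 2; x_2 = 4.5; y_2 = 2.5; w_2 = 2; d_2 = 3; h_2 = 4.5; x_3 = 4; y_3 = 4.5; z_3 = 9; x_4 = 5.5; y_4 = 3.5; z_4 = 5; r_4 = 1.5; x_5 = 9.5; y_5 = 6; z_5 = 8; r_5 = 0.5; x_6 = 3; y_6 = 6; z_6 = 4.5; r_6 = 1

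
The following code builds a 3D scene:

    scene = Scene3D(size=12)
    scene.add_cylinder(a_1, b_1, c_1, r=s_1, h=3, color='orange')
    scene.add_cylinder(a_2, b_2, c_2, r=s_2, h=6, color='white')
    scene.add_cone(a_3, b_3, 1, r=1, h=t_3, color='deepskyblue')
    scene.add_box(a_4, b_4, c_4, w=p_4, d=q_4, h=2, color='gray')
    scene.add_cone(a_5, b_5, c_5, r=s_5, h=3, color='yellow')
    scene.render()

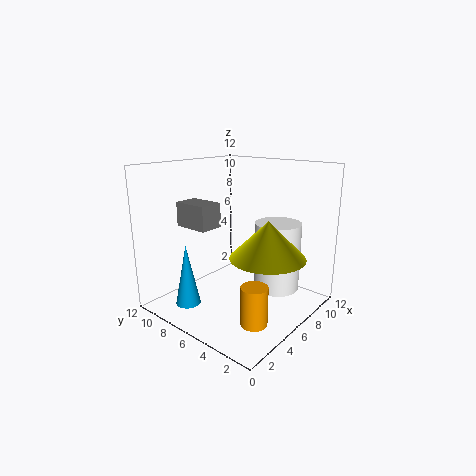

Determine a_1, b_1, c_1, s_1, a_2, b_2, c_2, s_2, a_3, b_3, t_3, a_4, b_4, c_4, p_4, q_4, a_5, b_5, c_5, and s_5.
a_1 = 3
b_1 = 2
c_1 = 1
s_1 = 1
a_2 = 9
b_2 = 4
c_2 = 1
s_2 = 2
a_3 = 2
b_3 = 8
t_3 = 5
a_4 = 3
b_4 = 7
c_4 = 7
p_4 = 2
q_4 = 3
a_5 = 6
b_5 = 3
c_5 = 5
s_5 = 3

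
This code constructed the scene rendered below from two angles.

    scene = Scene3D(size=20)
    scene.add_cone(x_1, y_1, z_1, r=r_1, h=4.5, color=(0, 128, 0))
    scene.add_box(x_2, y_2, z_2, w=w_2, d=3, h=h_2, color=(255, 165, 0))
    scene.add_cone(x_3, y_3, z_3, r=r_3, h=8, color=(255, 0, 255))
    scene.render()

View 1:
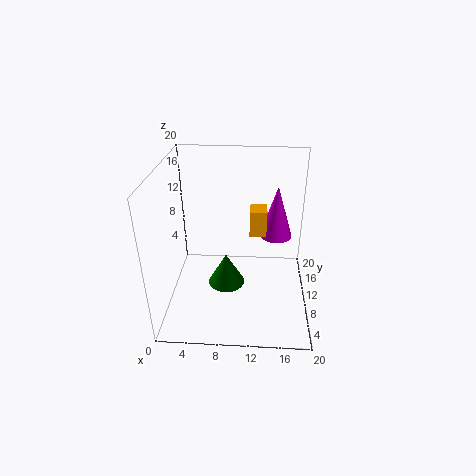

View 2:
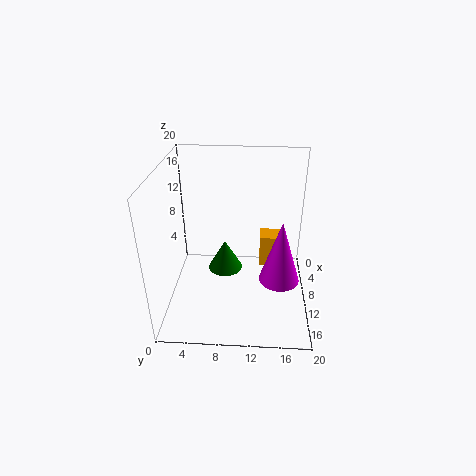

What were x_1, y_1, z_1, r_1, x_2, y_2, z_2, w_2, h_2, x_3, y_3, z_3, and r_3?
x_1 = 8.5
y_1 = 8
z_1 = 4
r_1 = 2.5
x_2 = 11.5
y_2 = 13
z_2 = 8.5
w_2 = 2.5
h_2 = 4
x_3 = 15.5
y_3 = 15.5
z_3 = 7.5
r_3 = 2.5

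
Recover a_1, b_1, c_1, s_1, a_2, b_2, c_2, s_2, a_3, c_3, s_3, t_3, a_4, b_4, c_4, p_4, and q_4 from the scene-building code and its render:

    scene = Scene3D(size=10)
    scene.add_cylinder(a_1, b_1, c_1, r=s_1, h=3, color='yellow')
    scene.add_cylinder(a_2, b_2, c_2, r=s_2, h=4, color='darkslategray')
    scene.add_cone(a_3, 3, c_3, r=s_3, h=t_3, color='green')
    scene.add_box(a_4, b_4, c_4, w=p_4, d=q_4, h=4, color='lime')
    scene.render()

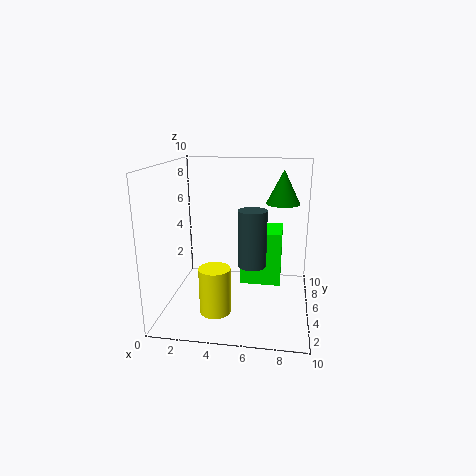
a_1 = 4, b_1 = 2, c_1 = 1, s_1 = 1, a_2 = 6, b_2 = 5, c_2 = 3, s_2 = 1, a_3 = 8, c_3 = 8, s_3 = 1, t_3 = 2, a_4 = 5, b_4 = 6, c_4 = 1, p_4 = 3, q_4 = 3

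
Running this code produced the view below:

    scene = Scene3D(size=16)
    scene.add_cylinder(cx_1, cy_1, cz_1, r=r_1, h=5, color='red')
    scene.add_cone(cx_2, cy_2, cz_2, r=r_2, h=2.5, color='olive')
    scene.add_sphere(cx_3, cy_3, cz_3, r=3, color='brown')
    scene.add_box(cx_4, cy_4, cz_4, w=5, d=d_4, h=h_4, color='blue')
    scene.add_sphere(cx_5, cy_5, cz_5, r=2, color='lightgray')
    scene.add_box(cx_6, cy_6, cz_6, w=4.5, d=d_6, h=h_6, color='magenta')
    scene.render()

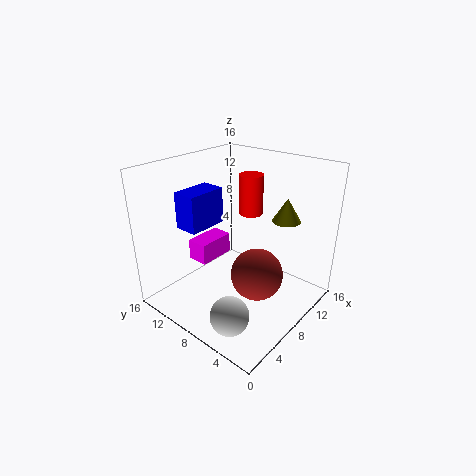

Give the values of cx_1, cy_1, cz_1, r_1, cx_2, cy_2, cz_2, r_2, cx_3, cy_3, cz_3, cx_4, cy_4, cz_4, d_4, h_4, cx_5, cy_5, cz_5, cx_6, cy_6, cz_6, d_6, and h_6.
cx_1 = 13.5, cy_1 = 10.5, cz_1 = 8.5, r_1 = 1.5, cx_2 = 10.5, cy_2 = 3.5, cz_2 = 10.5, r_2 = 1.5, cx_3 = 9, cy_3 = 6, cz_3 = 3.5, cx_4 = 6, cy_4 = 13, cz_4 = 7.5, d_4 = 3, h_4 = 4.5, cx_5 = 2.5, cy_5 = 4.5, cz_5 = 2.5, cx_6 = 6, cy_6 = 11.5, cz_6 = 4, d_6 = 2.5, h_6 = 2.5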